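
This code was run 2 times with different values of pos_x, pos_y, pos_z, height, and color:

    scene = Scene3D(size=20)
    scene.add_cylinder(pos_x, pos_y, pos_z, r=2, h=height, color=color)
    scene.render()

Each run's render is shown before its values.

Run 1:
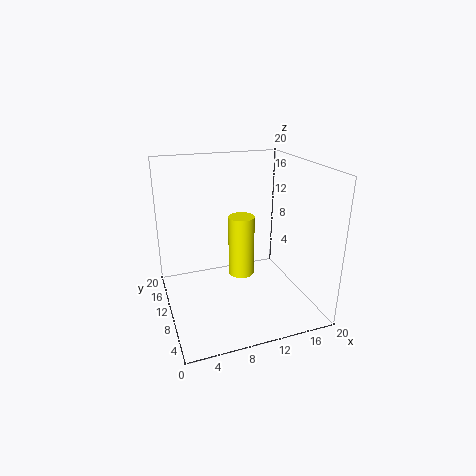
pos_x = 12; pos_y = 14; pos_z = 2; height = 9.5; color = 'yellow'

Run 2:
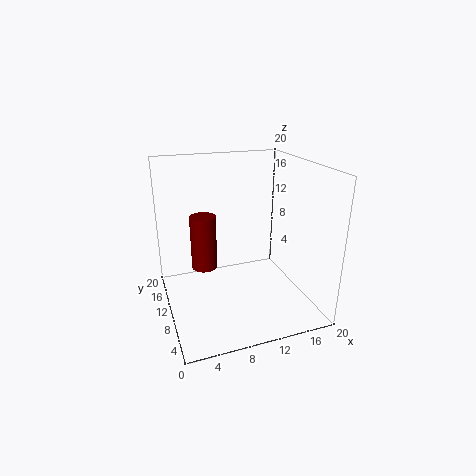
pos_x = 6.5; pos_y = 16; pos_z = 3; height = 8.5; color = 'maroon'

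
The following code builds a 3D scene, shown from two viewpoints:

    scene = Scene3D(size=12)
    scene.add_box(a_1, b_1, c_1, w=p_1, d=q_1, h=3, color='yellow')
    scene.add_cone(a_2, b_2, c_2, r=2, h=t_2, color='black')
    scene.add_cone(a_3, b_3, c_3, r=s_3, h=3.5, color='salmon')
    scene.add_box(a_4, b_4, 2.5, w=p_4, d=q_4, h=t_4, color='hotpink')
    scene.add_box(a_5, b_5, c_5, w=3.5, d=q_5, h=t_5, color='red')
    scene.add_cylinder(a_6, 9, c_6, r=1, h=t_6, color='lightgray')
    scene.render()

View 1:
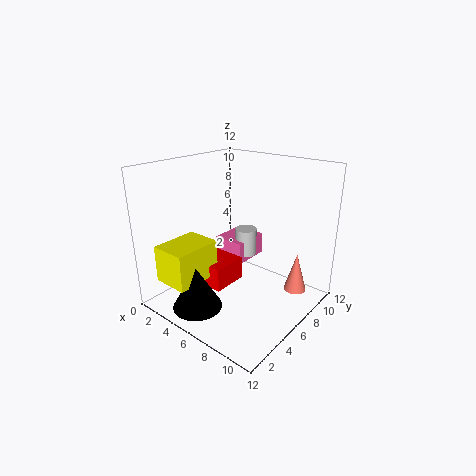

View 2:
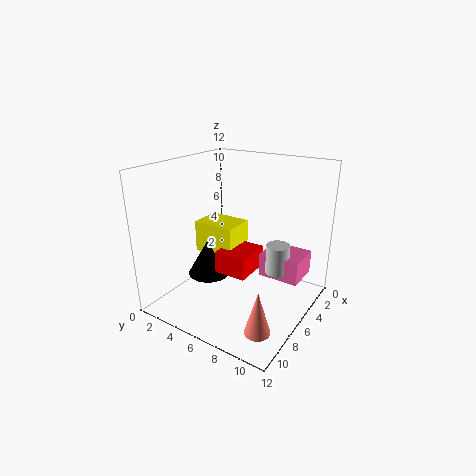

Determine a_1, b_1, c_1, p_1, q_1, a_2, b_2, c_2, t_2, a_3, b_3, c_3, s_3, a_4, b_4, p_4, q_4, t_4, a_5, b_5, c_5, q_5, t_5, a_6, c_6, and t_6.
a_1 = 2
b_1 = 0.5
c_1 = 3
p_1 = 3
q_1 = 4
a_2 = 5
b_2 = 2
c_2 = 1
t_2 = 3.5
a_3 = 9.5
b_3 = 10
c_3 = 0.5
s_3 = 1
a_4 = 2
b_4 = 7.5
p_4 = 3
q_4 = 3.5
t_4 = 2
a_5 = 2.5
b_5 = 3.5
c_5 = 2
q_5 = 3
t_5 = 2
a_6 = 4.5
c_6 = 3
t_6 = 2.5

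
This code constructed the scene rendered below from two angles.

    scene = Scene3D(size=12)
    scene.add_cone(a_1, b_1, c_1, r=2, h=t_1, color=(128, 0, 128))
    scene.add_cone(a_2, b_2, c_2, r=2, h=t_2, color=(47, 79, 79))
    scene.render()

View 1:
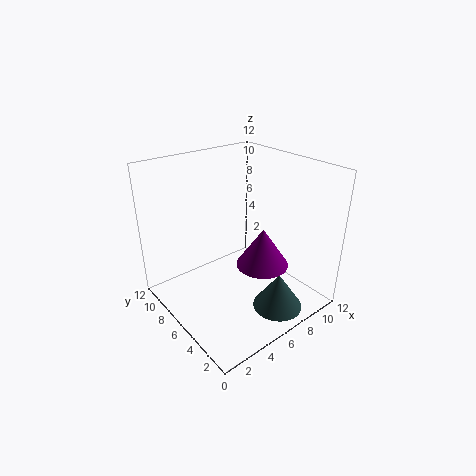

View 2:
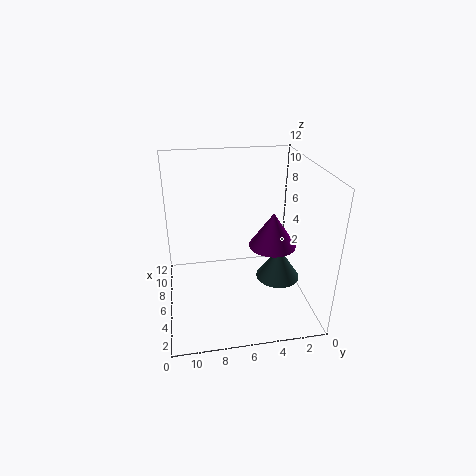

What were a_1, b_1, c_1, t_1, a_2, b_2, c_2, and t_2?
a_1 = 6; b_1 = 3; c_1 = 5; t_1 = 3; a_2 = 7; b_2 = 2; c_2 = 1; t_2 = 3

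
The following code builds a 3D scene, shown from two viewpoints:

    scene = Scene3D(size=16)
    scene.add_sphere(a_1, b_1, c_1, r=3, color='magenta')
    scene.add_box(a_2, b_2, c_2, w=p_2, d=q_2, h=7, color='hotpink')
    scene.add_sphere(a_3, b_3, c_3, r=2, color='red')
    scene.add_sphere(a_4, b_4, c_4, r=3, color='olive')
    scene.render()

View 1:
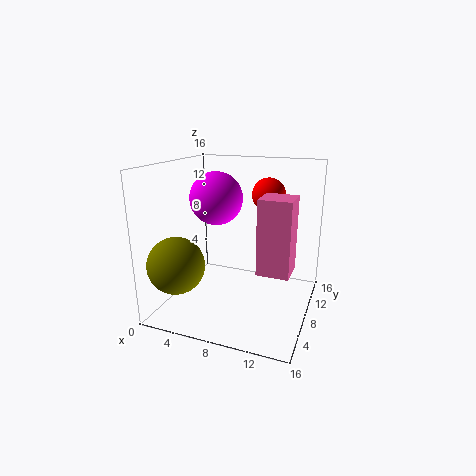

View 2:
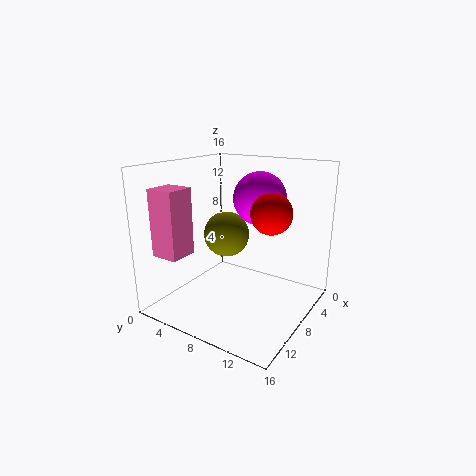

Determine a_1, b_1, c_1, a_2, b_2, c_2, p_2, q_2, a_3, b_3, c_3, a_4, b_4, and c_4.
a_1 = 5; b_1 = 9; c_1 = 12; a_2 = 12; b_2 = 2; c_2 = 7; p_2 = 3; q_2 = 3; a_3 = 10; b_3 = 13; c_3 = 12; a_4 = 3; b_4 = 3; c_4 = 6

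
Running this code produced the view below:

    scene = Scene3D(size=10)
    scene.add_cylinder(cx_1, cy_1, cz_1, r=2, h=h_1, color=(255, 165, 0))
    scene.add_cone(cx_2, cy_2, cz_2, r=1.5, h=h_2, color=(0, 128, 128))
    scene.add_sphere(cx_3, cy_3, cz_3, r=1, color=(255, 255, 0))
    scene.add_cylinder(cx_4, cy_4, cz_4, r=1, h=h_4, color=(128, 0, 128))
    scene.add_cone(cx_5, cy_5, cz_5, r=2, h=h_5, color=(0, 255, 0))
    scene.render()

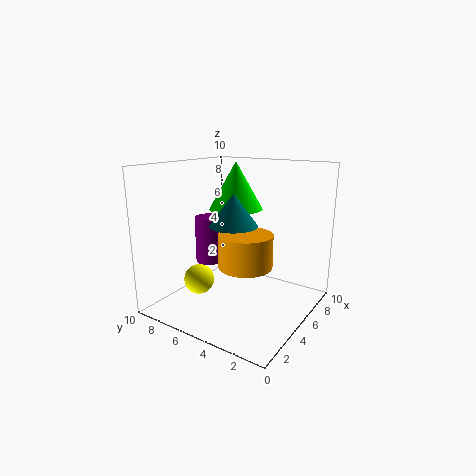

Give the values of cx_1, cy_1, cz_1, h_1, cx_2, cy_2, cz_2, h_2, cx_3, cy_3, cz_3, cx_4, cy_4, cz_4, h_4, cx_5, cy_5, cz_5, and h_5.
cx_1 = 6; cy_1 = 5; cz_1 = 2.5; h_1 = 2.5; cx_2 = 3; cy_2 = 4; cz_2 = 6.5; h_2 = 2; cx_3 = 2.5; cy_3 = 6.5; cz_3 = 2.5; cx_4 = 5.5; cy_4 = 8; cz_4 = 2.5; h_4 = 3.5; cx_5 = 7; cy_5 = 6.5; cz_5 = 6.5; h_5 = 3.5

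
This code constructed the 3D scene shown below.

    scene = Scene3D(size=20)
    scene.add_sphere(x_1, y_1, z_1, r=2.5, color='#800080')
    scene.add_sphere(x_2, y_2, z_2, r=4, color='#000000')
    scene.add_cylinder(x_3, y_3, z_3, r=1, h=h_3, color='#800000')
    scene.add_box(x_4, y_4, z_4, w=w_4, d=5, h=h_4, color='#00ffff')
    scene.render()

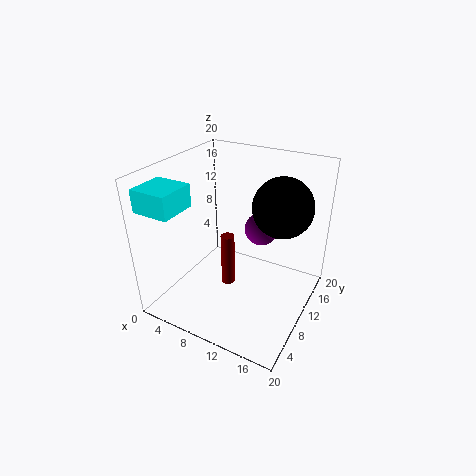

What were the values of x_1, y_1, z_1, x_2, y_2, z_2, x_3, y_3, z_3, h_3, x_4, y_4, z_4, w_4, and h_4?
x_1 = 11, y_1 = 15.5, z_1 = 9, x_2 = 15.5, y_2 = 12, z_2 = 15, x_3 = 8, y_3 = 10.5, z_3 = 1.5, h_3 = 8, x_4 = 0.5, y_4 = 1, z_4 = 15.5, w_4 = 5, h_4 = 3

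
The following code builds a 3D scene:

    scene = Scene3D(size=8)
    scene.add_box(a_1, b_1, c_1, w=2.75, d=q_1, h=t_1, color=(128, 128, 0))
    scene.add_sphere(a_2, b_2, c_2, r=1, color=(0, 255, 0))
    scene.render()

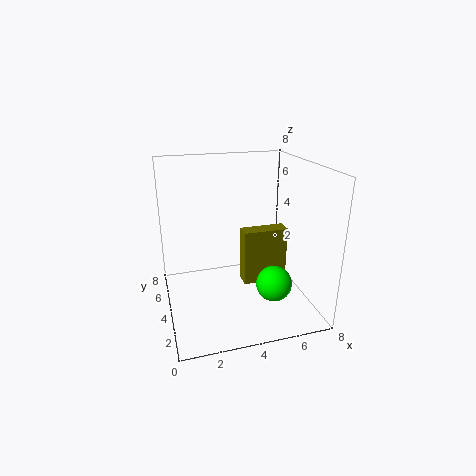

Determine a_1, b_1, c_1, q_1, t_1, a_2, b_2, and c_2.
a_1 = 4.75
b_1 = 5
c_1 = 0.25
q_1 = 1
t_1 = 3.5
a_2 = 5.75
b_2 = 2.75
c_2 = 1.5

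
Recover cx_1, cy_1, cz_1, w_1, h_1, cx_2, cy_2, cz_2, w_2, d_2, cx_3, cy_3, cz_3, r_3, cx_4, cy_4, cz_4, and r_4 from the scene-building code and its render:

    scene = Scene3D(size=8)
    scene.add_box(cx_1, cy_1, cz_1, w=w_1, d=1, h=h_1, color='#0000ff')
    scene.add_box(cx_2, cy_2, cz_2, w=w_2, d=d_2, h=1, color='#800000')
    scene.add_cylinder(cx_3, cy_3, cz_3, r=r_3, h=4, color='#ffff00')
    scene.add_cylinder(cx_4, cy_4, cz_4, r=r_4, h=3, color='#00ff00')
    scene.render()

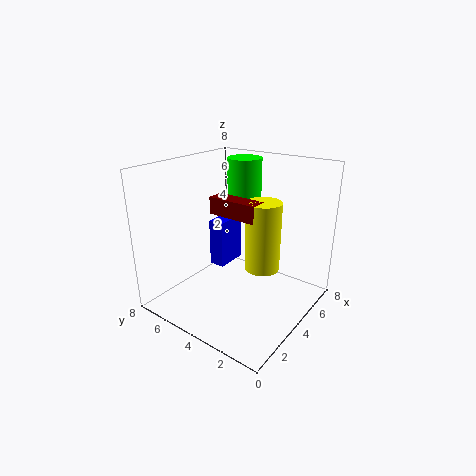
cx_1 = 5
cy_1 = 6
cz_1 = 1
w_1 = 2
h_1 = 3
cx_2 = 4
cy_2 = 3
cz_2 = 5
w_2 = 1
d_2 = 3
cx_3 = 5
cy_3 = 3
cz_3 = 2
r_3 = 1
cx_4 = 6
cy_4 = 5
cz_4 = 5
r_4 = 1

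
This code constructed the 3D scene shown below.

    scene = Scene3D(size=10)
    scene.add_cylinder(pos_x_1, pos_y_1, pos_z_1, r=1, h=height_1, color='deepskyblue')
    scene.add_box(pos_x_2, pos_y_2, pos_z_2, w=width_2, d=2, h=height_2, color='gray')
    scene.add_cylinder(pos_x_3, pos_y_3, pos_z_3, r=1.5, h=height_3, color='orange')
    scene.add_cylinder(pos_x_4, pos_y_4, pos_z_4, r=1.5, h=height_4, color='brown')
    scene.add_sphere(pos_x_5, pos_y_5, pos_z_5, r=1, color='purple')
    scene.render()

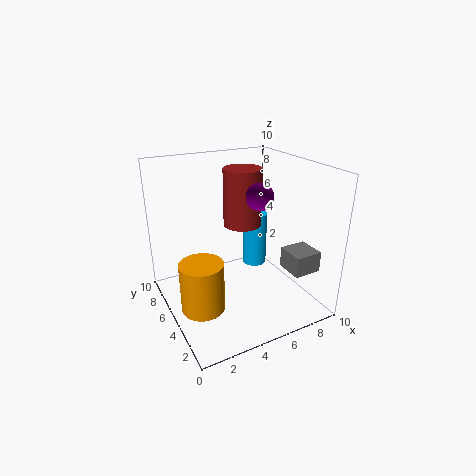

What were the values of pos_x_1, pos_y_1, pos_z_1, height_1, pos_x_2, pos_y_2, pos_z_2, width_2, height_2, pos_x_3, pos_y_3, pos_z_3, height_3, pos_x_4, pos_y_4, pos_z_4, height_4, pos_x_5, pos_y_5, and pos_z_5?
pos_x_1 = 8.5; pos_y_1 = 8.5; pos_z_1 = 0.5; height_1 = 4.5; pos_x_2 = 8; pos_y_2 = 2; pos_z_2 = 2.5; width_2 = 2; height_2 = 1.5; pos_x_3 = 2; pos_y_3 = 4.5; pos_z_3 = 0.5; height_3 = 3.5; pos_x_4 = 7; pos_y_4 = 8; pos_z_4 = 4.5; height_4 = 4.5; pos_x_5 = 7; pos_y_5 = 5.5; pos_z_5 = 7.5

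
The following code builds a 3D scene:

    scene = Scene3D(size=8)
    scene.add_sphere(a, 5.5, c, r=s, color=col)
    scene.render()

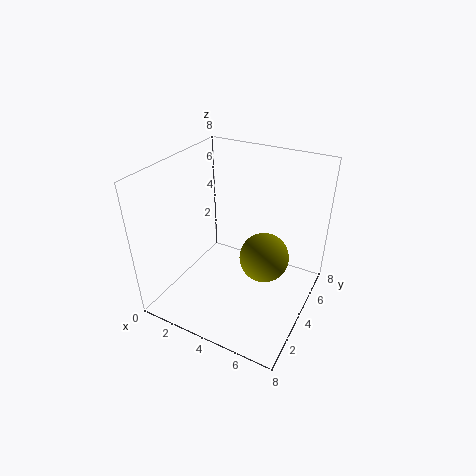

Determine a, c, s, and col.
a = 5; c = 2; s = 1.5; col = 'olive'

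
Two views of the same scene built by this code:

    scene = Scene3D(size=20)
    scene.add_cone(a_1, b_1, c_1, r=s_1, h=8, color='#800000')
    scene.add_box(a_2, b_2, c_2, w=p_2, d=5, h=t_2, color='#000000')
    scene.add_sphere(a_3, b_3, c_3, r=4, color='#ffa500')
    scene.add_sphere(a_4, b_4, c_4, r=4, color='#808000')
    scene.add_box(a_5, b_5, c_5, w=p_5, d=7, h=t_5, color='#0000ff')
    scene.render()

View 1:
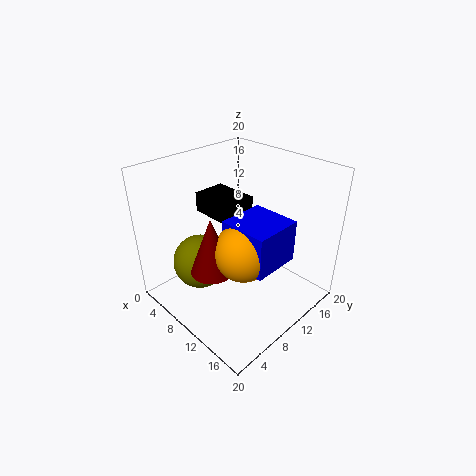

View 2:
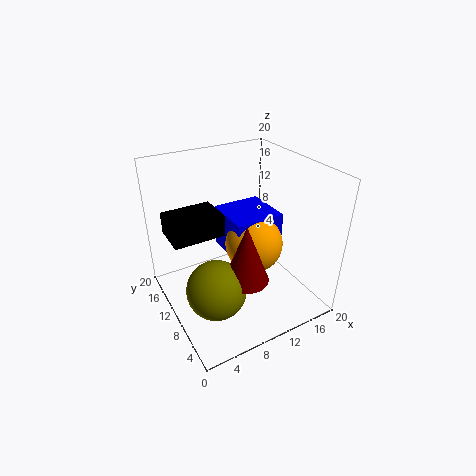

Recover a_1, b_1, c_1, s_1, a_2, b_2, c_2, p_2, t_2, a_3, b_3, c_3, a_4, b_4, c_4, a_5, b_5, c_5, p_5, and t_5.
a_1 = 9, b_1 = 6, c_1 = 6, s_1 = 3, a_2 = 1, b_2 = 10, c_2 = 11, p_2 = 7, t_2 = 3, a_3 = 12, b_3 = 9, c_3 = 9, a_4 = 5, b_4 = 7, c_4 = 5, a_5 = 9, b_5 = 8, c_5 = 7, p_5 = 7, t_5 = 6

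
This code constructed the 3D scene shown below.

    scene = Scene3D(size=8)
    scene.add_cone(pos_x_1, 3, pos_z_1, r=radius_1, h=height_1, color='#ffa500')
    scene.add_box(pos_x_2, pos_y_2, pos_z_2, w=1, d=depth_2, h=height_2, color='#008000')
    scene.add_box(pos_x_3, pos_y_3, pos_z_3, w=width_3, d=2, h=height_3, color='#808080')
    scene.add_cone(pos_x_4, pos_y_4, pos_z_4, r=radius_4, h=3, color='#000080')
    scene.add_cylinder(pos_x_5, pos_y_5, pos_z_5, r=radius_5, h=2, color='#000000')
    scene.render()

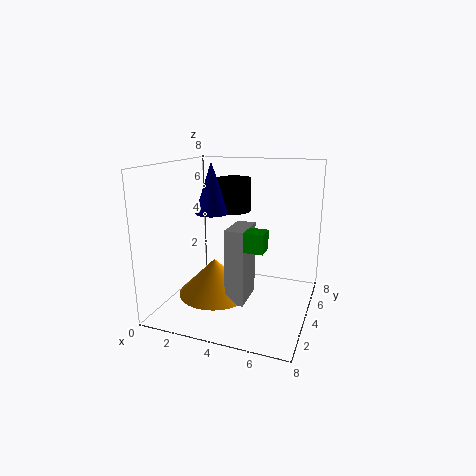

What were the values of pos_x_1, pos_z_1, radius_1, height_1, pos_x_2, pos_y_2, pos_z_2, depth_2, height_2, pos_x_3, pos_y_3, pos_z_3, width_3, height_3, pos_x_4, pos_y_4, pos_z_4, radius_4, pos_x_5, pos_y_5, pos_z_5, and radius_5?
pos_x_1 = 3
pos_z_1 = 1
radius_1 = 2
height_1 = 2
pos_x_2 = 5
pos_y_2 = 2
pos_z_2 = 4
depth_2 = 1
height_2 = 1
pos_x_3 = 4
pos_y_3 = 2
pos_z_3 = 1
width_3 = 1
height_3 = 4
pos_x_4 = 2
pos_y_4 = 5
pos_z_4 = 5
radius_4 = 1
pos_x_5 = 3
pos_y_5 = 6
pos_z_5 = 5
radius_5 = 1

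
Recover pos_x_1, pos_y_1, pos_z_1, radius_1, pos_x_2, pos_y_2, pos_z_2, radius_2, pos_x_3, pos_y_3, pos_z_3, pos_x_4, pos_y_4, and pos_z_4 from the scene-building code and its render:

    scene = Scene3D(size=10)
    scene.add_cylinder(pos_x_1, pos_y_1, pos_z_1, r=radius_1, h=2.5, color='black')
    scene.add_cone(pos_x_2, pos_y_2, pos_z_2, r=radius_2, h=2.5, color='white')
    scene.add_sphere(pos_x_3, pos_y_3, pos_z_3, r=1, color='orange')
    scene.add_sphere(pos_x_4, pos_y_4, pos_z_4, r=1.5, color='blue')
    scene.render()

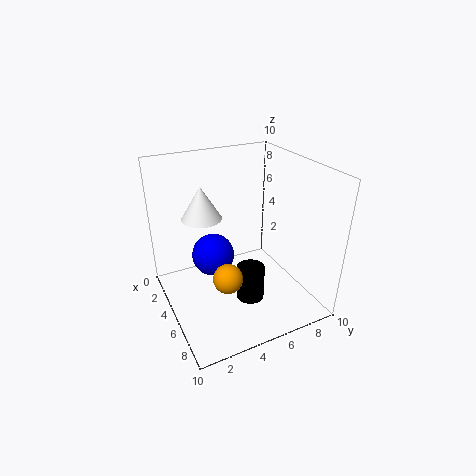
pos_x_1 = 6, pos_y_1 = 5.5, pos_z_1 = 0.5, radius_1 = 1, pos_x_2 = 2, pos_y_2 = 3.5, pos_z_2 = 5.5, radius_2 = 1.5, pos_x_3 = 6.5, pos_y_3 = 3.5, pos_z_3 = 3, pos_x_4 = 4, pos_y_4 = 3.5, pos_z_4 = 3.5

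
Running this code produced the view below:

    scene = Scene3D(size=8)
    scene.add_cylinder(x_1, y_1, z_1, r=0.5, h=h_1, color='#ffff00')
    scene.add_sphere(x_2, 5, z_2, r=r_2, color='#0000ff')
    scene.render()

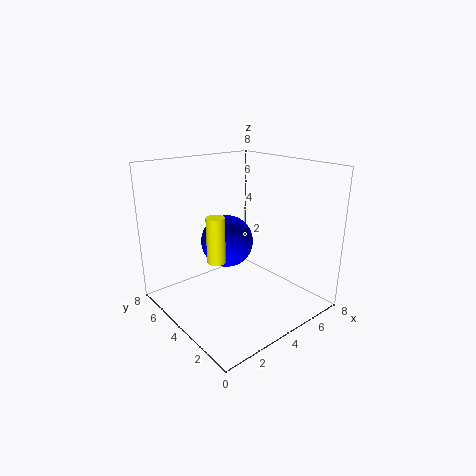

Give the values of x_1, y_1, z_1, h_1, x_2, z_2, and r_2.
x_1 = 2.5, y_1 = 4, z_1 = 3, h_1 = 2.5, x_2 = 4, z_2 = 3.5, r_2 = 1.5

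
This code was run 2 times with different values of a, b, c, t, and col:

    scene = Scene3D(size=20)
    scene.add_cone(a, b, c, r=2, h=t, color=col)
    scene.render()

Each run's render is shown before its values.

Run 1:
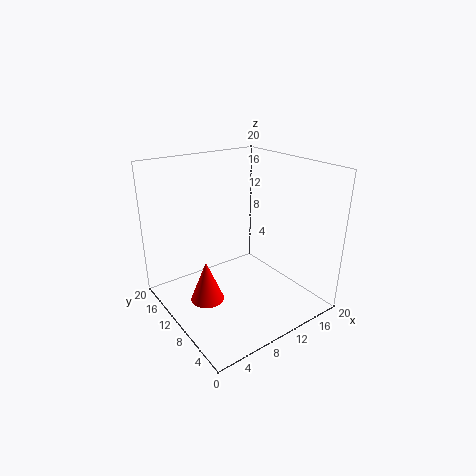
a = 2.5, b = 6, c = 5.5, t = 5, col = 'red'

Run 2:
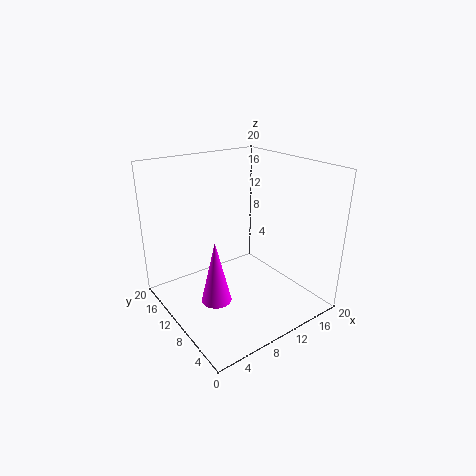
a = 5, b = 8, c = 3, t = 8.5, col = 'magenta'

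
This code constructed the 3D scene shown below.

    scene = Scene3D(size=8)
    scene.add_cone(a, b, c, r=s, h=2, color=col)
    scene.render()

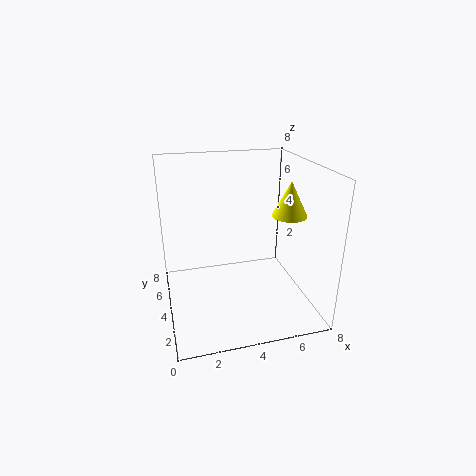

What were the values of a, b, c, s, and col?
a = 7, b = 4, c = 5, s = 1, col = 'yellow'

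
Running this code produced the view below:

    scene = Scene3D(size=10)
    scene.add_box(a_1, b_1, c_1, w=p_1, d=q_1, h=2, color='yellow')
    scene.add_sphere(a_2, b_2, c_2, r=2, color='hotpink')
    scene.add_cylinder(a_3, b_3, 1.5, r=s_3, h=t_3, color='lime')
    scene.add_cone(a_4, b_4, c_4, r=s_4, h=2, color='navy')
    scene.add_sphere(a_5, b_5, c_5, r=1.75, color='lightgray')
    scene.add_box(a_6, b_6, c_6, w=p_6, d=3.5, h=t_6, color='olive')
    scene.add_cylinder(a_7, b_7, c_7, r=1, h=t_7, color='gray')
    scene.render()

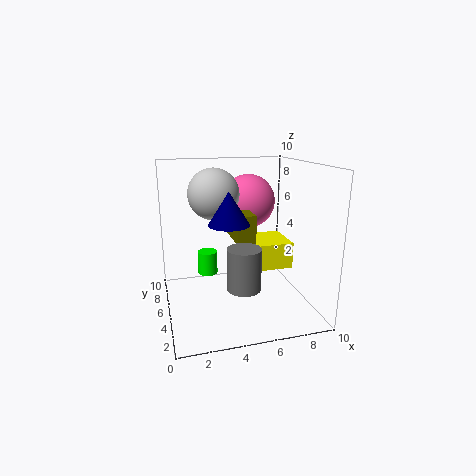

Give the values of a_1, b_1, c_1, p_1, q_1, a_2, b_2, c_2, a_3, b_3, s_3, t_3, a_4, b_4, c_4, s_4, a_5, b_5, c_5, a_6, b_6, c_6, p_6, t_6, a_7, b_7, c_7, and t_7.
a_1 = 6; b_1 = 5.5; c_1 = 2; p_1 = 3.5; q_1 = 3.25; a_2 = 6.5; b_2 = 7.5; c_2 = 7; a_3 = 3.25; b_3 = 7.5; s_3 = 0.75; t_3 = 1.75; a_4 = 3.75; b_4 = 2.5; c_4 = 6.75; s_4 = 1.25; a_5 = 3.5; b_5 = 5.75; c_5 = 8; a_6 = 4.75; b_6 = 4; c_6 = 4.75; p_6 = 1.25; t_6 = 2; a_7 = 4.25; b_7 = 1; c_7 = 3.25; t_7 = 2.5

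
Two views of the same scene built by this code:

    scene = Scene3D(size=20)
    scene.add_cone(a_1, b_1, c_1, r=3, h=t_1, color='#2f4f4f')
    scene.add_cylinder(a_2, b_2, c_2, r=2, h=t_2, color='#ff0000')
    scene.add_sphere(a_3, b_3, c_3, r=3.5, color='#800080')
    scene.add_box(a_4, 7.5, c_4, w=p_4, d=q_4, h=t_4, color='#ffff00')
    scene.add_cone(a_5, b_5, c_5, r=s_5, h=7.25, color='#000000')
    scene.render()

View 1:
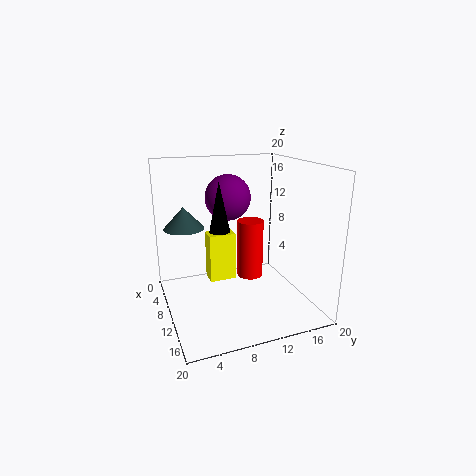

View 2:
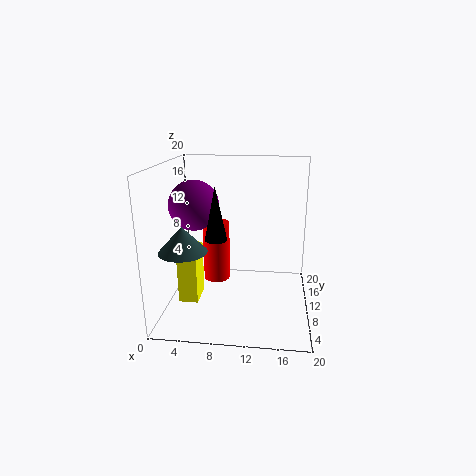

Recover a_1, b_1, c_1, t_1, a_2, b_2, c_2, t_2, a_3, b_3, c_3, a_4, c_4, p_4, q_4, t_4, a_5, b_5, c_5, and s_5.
a_1 = 4, b_1 = 3.75, c_1 = 10.25, t_1 = 3.25, a_2 = 6.25, b_2 = 13.5, c_2 = 2, t_2 = 9, a_3 = 3.75, b_3 = 10.75, c_3 = 14.25, a_4 = 1.75, c_4 = 0.75, p_4 = 2.75, q_4 = 4.25, t_4 = 7.75, a_5 = 7.25, b_5 = 8.25, c_5 = 10.25, s_5 = 1.5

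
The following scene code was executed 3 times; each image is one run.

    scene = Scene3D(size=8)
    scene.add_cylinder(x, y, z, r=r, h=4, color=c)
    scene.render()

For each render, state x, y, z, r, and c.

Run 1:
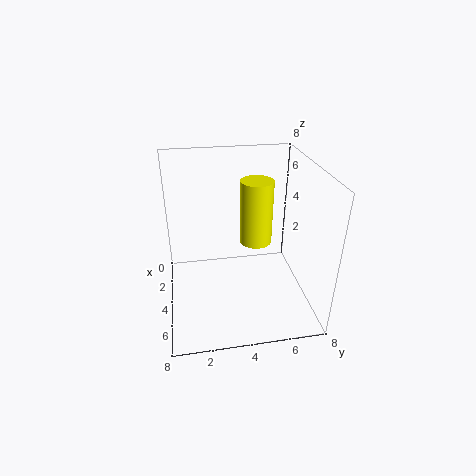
x = 2, y = 5.5, z = 2.5, r = 1, c = 'yellow'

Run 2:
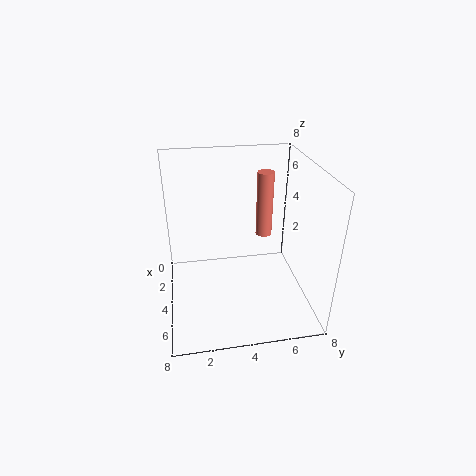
x = 2, y = 6, z = 3, r = 0.5, c = 'salmon'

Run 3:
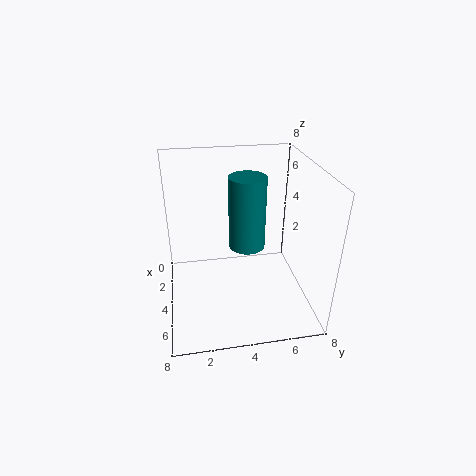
x = 4, y = 4.5, z = 3.5, r = 1, c = 'teal'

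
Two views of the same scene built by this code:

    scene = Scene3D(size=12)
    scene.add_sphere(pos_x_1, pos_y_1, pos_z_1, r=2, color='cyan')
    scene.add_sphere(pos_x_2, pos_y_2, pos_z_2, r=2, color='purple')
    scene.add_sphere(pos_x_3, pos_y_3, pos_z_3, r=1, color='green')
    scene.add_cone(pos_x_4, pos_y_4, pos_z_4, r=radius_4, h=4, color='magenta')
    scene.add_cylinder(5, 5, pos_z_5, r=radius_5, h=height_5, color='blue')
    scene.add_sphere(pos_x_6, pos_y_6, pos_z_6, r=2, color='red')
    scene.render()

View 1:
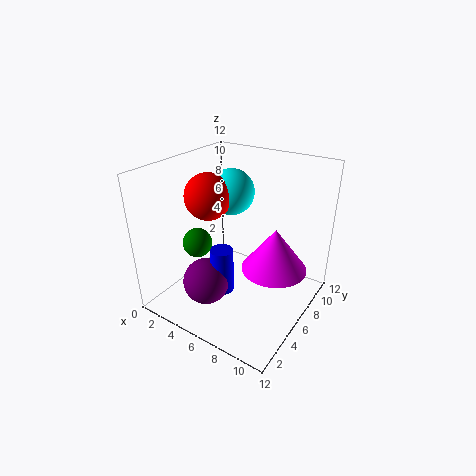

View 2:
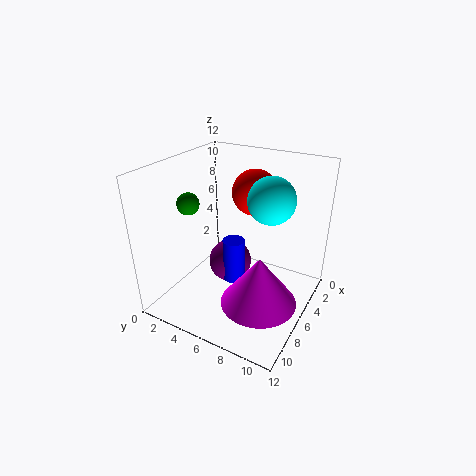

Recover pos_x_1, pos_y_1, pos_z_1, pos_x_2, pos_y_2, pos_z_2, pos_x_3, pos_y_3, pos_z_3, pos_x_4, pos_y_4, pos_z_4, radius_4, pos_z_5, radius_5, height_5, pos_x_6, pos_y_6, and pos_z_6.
pos_x_1 = 4; pos_y_1 = 8; pos_z_1 = 9; pos_x_2 = 4; pos_y_2 = 4; pos_z_2 = 2; pos_x_3 = 6; pos_y_3 = 1; pos_z_3 = 8; pos_x_4 = 8; pos_y_4 = 9; pos_z_4 = 2; radius_4 = 3; pos_z_5 = 1; radius_5 = 1; height_5 = 4; pos_x_6 = 3; pos_y_6 = 6; pos_z_6 = 9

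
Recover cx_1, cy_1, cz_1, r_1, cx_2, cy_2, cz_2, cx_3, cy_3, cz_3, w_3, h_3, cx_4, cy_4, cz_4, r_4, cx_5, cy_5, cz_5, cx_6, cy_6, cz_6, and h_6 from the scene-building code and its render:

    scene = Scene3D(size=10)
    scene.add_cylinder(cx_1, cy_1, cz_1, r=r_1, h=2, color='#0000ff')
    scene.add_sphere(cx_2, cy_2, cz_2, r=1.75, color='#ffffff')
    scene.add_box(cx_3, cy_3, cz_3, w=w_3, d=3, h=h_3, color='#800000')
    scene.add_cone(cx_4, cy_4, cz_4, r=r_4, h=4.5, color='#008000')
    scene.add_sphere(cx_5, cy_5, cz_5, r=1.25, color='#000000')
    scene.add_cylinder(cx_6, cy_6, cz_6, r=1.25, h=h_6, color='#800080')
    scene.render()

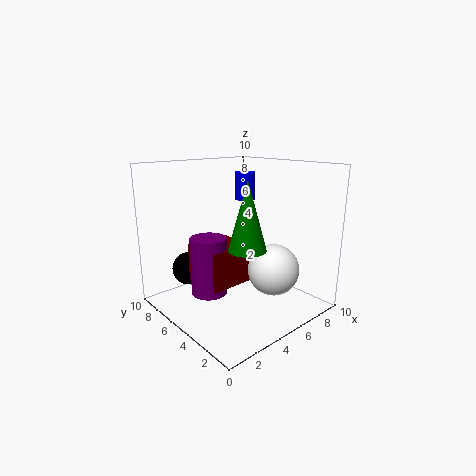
cx_1 = 7, cy_1 = 6.5, cz_1 = 7.25, r_1 = 0.75, cx_2 = 6.25, cy_2 = 2.75, cz_2 = 3, cx_3 = 2.5, cy_3 = 4.5, cz_3 = 1.75, w_3 = 3.25, h_3 = 2.75, cx_4 = 4.25, cy_4 = 3.25, cz_4 = 4.75, r_4 = 1.25, cx_5 = 3.25, cy_5 = 8.75, cz_5 = 2, cx_6 = 3, cy_6 = 5.75, cz_6 = 1.25, h_6 = 4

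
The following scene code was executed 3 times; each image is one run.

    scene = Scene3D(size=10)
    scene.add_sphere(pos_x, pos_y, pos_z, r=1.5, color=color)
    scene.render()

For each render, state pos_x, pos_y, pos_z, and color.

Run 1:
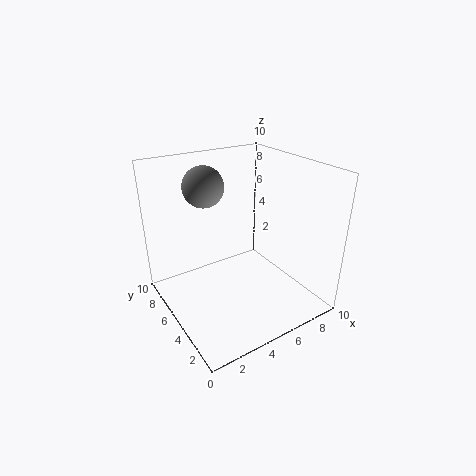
pos_x = 4, pos_y = 8, pos_z = 8, color = 'gray'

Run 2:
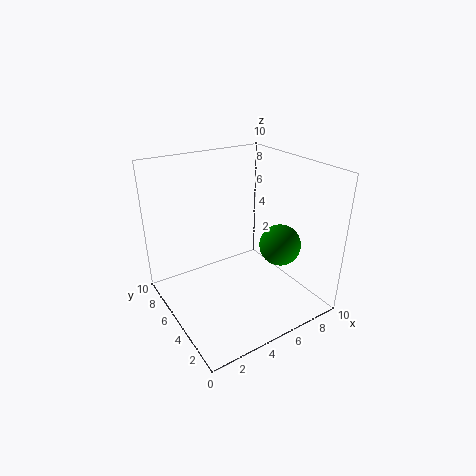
pos_x = 8, pos_y = 4, pos_z = 4, color = 'green'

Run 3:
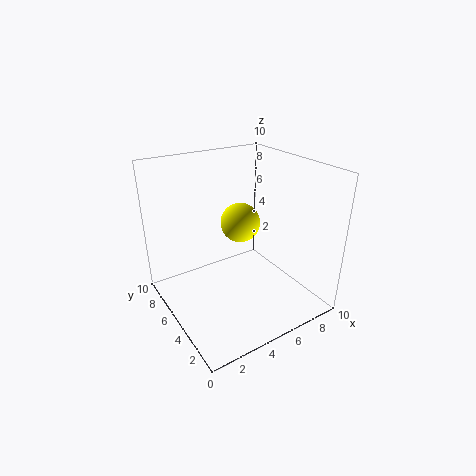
pos_x = 6.5, pos_y = 7, pos_z = 5, color = 'yellow'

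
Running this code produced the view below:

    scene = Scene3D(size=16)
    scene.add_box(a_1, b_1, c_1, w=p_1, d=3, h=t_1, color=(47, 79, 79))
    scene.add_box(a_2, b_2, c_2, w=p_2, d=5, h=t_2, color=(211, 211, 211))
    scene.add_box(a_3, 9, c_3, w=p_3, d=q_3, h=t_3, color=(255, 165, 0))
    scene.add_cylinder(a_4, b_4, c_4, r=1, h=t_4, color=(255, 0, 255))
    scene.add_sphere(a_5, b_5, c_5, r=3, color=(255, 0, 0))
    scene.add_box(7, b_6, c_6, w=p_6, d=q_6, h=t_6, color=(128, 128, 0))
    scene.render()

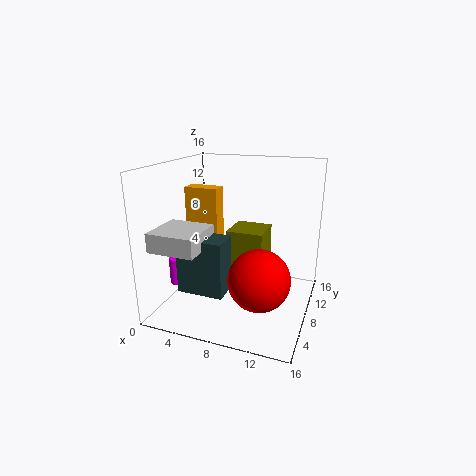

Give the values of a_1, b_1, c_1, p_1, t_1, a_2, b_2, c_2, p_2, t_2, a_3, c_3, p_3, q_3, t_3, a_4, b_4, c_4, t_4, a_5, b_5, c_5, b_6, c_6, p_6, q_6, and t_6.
a_1 = 3, b_1 = 3, c_1 = 3, p_1 = 5, t_1 = 6, a_2 = 1, b_2 = 1, c_2 = 8, p_2 = 5, t_2 = 2, a_3 = 1, c_3 = 6, p_3 = 4, q_3 = 2, t_3 = 7, a_4 = 2, b_4 = 5, c_4 = 3, t_4 = 3, a_5 = 12, b_5 = 3, c_5 = 6, b_6 = 7, c_6 = 5, p_6 = 4, q_6 = 4, t_6 = 4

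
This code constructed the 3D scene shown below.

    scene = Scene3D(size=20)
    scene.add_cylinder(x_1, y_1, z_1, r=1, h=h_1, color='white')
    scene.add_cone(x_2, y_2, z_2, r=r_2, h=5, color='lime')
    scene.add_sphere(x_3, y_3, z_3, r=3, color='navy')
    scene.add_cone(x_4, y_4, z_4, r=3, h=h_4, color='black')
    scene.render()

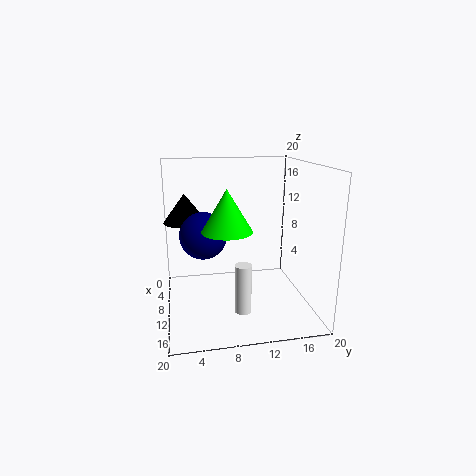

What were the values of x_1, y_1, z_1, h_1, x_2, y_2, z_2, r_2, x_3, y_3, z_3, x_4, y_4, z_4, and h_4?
x_1 = 18
y_1 = 9
z_1 = 3.5
h_1 = 6
x_2 = 16
y_2 = 7.5
z_2 = 13
r_2 = 3
x_3 = 12.5
y_3 = 5
z_3 = 11.5
x_4 = 7.5
y_4 = 3
z_4 = 12
h_4 = 4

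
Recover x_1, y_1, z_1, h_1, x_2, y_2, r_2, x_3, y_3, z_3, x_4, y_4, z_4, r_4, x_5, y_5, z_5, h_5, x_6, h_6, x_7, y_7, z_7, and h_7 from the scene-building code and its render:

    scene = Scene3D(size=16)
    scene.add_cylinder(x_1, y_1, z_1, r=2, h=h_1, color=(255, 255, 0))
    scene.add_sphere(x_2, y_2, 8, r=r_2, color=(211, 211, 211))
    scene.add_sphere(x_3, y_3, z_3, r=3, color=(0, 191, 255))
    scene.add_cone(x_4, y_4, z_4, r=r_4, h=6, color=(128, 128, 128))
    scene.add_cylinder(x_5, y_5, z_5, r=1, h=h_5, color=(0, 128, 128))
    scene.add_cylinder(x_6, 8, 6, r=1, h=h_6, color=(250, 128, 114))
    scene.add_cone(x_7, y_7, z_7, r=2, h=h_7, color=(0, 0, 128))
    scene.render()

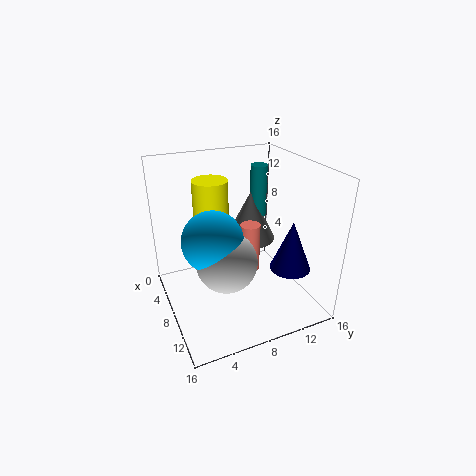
x_1 = 5
y_1 = 6
z_1 = 9
h_1 = 5
x_2 = 12
y_2 = 5
r_2 = 3
x_3 = 11
y_3 = 4
z_3 = 10
x_4 = 5
y_4 = 11
z_4 = 6
r_4 = 3
x_5 = 5
y_5 = 12
z_5 = 9
h_5 = 6
x_6 = 11
h_6 = 5
x_7 = 14
y_7 = 11
z_7 = 7
h_7 = 5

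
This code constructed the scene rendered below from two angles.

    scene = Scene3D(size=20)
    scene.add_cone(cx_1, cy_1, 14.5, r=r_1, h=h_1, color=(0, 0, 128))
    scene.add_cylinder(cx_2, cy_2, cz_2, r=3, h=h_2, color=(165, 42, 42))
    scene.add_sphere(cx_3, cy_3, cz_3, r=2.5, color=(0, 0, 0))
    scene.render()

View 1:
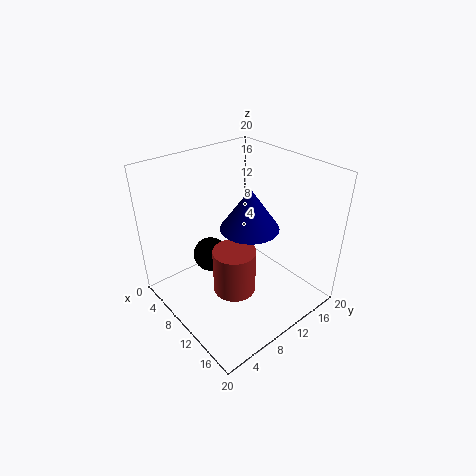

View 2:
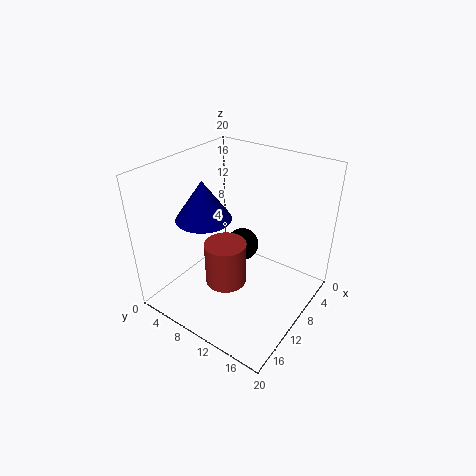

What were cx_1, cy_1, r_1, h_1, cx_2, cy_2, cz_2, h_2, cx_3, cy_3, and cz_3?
cx_1 = 14.5; cy_1 = 8; r_1 = 3.5; h_1 = 5; cx_2 = 11; cy_2 = 8.5; cz_2 = 2.5; h_2 = 6.5; cx_3 = 6; cy_3 = 8; cz_3 = 6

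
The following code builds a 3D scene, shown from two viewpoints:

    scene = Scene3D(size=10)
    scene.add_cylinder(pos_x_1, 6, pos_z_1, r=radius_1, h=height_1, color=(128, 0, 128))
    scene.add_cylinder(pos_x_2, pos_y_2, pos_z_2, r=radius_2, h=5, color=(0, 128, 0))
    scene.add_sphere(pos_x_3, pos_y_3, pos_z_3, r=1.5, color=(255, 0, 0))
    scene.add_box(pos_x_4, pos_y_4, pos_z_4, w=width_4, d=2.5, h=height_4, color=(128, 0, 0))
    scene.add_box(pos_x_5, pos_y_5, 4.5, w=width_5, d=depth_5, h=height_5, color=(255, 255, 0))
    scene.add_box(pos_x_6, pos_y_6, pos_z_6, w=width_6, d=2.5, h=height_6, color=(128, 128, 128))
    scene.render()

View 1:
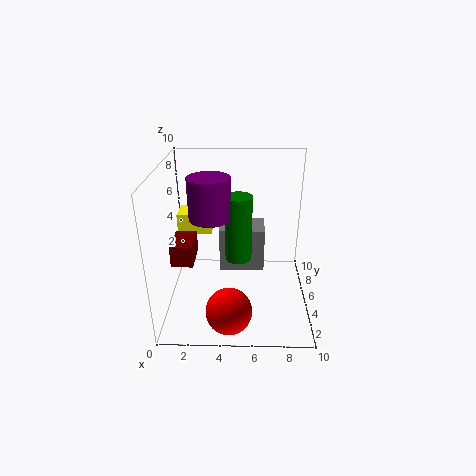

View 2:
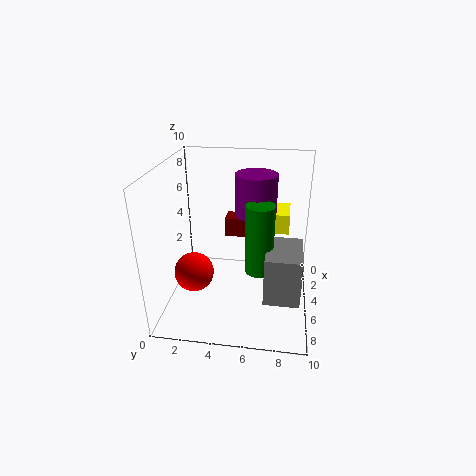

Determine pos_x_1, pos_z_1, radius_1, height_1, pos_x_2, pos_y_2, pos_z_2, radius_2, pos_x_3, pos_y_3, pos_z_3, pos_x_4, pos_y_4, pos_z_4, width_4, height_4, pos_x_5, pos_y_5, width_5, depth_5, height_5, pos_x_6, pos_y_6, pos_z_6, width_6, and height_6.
pos_x_1 = 3
pos_z_1 = 6
radius_1 = 1.5
height_1 = 3
pos_x_2 = 5
pos_y_2 = 6.5
pos_z_2 = 2.5
radius_2 = 1
pos_x_3 = 4.5
pos_y_3 = 1.5
pos_z_3 = 1.5
pos_x_4 = 0.5
pos_y_4 = 3.5
pos_z_4 = 3.5
width_4 = 1.5
height_4 = 1.5
pos_x_5 = 0.5
pos_y_5 = 6.5
width_5 = 2.5
depth_5 = 2
height_5 = 1.5
pos_x_6 = 3.5
pos_y_6 = 7
pos_z_6 = 1
width_6 = 3.5
height_6 = 3.5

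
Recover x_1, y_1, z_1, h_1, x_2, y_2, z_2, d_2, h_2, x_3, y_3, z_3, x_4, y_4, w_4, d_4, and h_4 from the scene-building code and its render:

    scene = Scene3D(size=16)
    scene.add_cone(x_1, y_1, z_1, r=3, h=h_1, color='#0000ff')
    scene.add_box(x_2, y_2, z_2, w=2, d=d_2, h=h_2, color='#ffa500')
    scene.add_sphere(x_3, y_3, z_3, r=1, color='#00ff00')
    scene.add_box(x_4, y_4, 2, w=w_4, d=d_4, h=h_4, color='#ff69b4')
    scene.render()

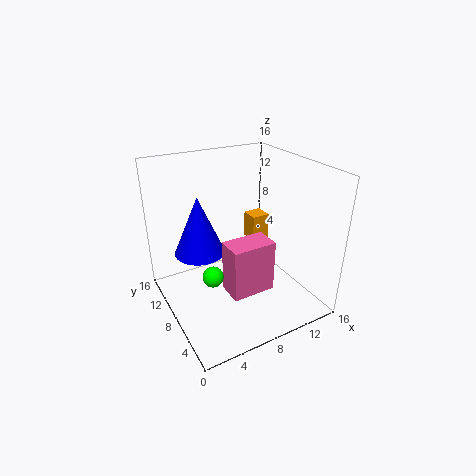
x_1 = 5; y_1 = 12; z_1 = 5; h_1 = 7; x_2 = 10; y_2 = 8; z_2 = 7; d_2 = 2; h_2 = 3; x_3 = 3; y_3 = 4; z_3 = 7; x_4 = 6; y_4 = 5; w_4 = 5; d_4 = 3; h_4 = 6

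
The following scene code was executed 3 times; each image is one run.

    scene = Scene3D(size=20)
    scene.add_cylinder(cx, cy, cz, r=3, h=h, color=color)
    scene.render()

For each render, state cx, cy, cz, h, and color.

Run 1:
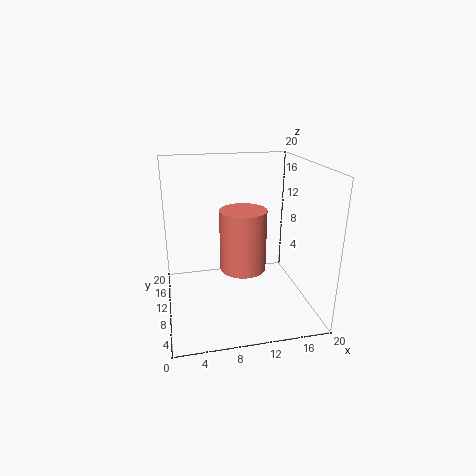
cx = 10
cy = 7
cz = 7
h = 8
color = 'salmon'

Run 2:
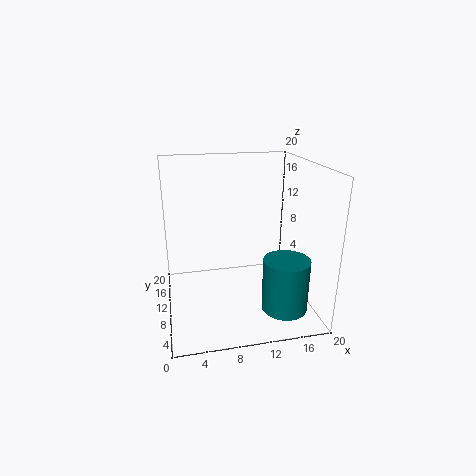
cx = 15
cy = 4
cz = 2
h = 7
color = 'teal'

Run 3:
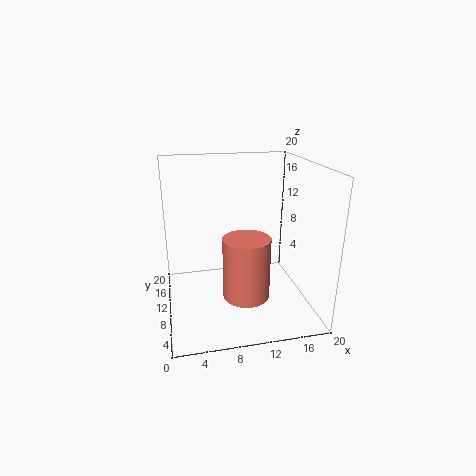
cx = 10
cy = 5
cz = 4
h = 8
color = 'salmon'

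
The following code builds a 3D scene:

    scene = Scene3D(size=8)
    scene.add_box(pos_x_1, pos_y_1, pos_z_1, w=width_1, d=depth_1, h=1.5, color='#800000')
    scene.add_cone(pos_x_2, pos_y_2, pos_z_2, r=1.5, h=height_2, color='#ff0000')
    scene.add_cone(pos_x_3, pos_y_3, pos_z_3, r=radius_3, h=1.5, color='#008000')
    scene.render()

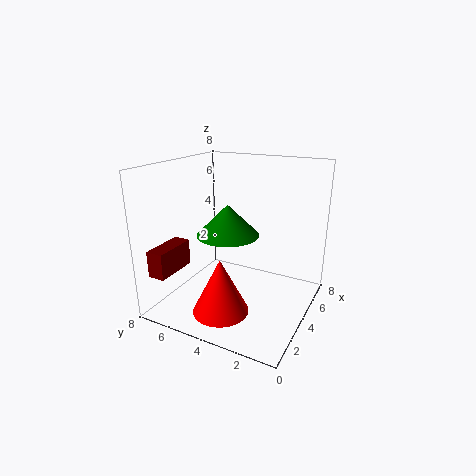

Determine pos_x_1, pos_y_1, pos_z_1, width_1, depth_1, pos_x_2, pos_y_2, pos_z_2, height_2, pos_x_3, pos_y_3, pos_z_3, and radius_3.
pos_x_1 = 1, pos_y_1 = 7, pos_z_1 = 2, width_1 = 2.5, depth_1 = 1, pos_x_2 = 2, pos_y_2 = 4, pos_z_2 = 0.5, height_2 = 3, pos_x_3 = 2, pos_y_3 = 3.5, pos_z_3 = 5, radius_3 = 1.5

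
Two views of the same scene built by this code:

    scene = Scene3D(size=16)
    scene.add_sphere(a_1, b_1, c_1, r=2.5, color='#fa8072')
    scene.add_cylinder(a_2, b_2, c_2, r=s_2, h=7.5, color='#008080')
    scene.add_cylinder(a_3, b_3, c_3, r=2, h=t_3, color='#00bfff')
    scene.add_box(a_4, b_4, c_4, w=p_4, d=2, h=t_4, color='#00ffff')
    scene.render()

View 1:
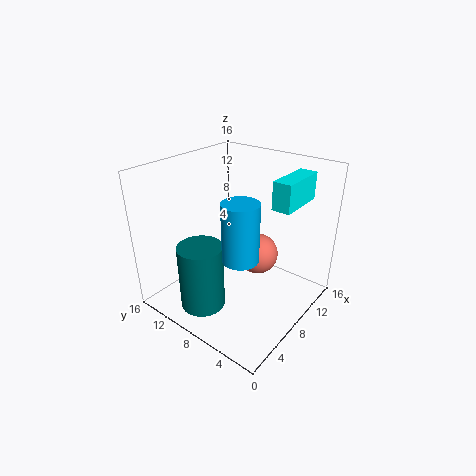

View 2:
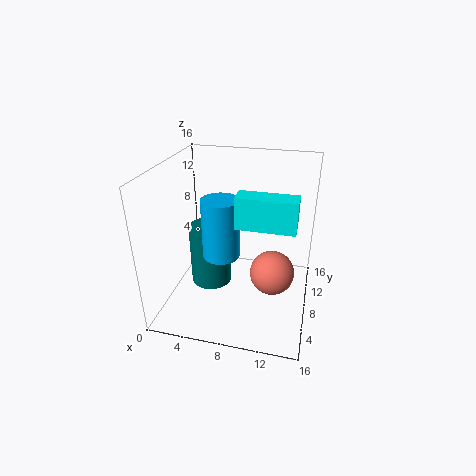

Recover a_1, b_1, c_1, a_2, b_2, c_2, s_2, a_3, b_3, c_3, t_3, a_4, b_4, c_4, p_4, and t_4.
a_1 = 12, b_1 = 8, c_1 = 4, a_2 = 4, b_2 = 10, c_2 = 0.5, s_2 = 2.5, a_3 = 6.5, b_3 = 6.5, c_3 = 6.5, t_3 = 6.5, a_4 = 9, b_4 = 2.5, c_4 = 12, p_4 = 5.5, t_4 = 3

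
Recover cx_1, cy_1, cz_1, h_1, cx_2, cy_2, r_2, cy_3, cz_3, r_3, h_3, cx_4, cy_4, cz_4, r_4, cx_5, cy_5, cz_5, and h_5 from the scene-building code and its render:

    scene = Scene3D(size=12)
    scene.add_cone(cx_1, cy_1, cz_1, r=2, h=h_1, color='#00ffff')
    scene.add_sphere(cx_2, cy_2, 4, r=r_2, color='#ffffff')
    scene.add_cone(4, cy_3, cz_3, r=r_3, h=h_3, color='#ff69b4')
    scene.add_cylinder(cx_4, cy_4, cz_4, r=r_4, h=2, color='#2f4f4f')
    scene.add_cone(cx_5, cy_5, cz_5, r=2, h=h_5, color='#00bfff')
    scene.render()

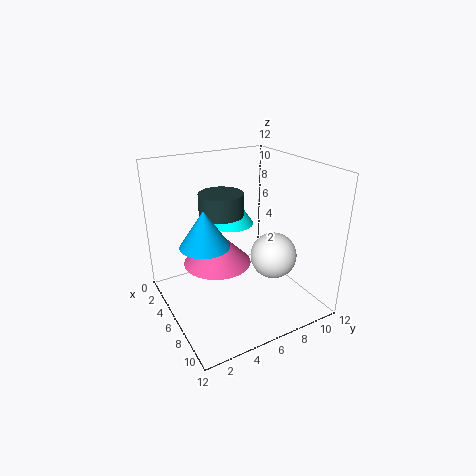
cx_1 = 3; cy_1 = 7; cz_1 = 6; h_1 = 3; cx_2 = 7; cy_2 = 9; r_2 = 2; cy_3 = 5; cz_3 = 3; r_3 = 3; h_3 = 3; cx_4 = 3; cy_4 = 6; cz_4 = 7; r_4 = 2; cx_5 = 6; cy_5 = 3; cz_5 = 6; h_5 = 3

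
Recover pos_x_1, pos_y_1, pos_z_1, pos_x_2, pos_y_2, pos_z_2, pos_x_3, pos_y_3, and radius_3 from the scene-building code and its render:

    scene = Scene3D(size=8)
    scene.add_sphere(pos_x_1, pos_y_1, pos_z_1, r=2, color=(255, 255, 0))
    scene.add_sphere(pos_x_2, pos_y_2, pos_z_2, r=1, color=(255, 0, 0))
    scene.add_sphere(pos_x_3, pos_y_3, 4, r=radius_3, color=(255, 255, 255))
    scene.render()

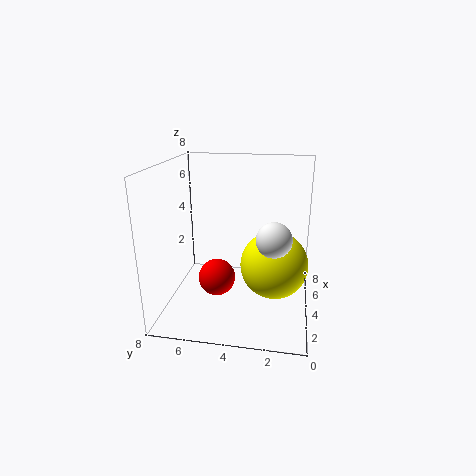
pos_x_1 = 5
pos_y_1 = 2
pos_z_1 = 2
pos_x_2 = 3
pos_y_2 = 5
pos_z_2 = 2
pos_x_3 = 4
pos_y_3 = 2
radius_3 = 1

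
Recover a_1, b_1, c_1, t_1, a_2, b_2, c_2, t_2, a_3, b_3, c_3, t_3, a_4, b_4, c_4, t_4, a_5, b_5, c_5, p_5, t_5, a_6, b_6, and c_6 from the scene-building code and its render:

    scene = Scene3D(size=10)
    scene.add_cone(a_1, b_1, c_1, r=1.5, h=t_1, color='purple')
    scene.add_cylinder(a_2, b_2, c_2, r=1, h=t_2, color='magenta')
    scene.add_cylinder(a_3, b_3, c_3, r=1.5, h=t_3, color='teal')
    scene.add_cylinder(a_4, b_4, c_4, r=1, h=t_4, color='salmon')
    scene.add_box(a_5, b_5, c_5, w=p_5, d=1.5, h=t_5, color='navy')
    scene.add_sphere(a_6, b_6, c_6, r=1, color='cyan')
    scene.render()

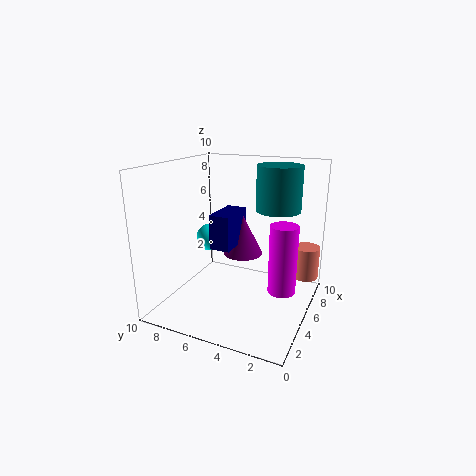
a_1 = 7, b_1 = 5.5, c_1 = 3, t_1 = 3, a_2 = 6, b_2 = 2, c_2 = 1, t_2 = 5, a_3 = 6, b_3 = 2.5, c_3 = 7, t_3 = 3, a_4 = 9, b_4 = 1, c_4 = 1, t_4 = 2.5, a_5 = 4.5, b_5 = 5.5, c_5 = 4, p_5 = 3, t_5 = 2.5, a_6 = 5.5, b_6 = 7.5, c_6 = 4.5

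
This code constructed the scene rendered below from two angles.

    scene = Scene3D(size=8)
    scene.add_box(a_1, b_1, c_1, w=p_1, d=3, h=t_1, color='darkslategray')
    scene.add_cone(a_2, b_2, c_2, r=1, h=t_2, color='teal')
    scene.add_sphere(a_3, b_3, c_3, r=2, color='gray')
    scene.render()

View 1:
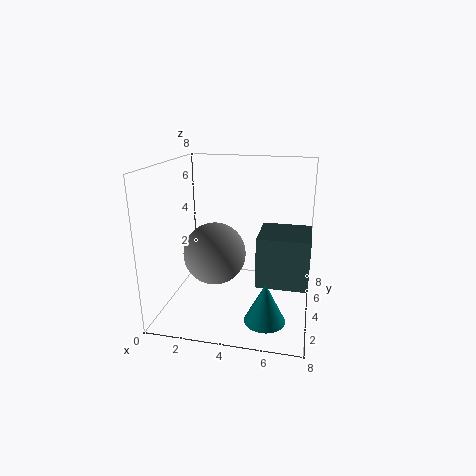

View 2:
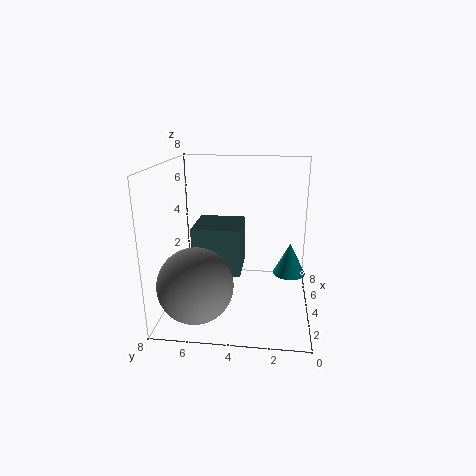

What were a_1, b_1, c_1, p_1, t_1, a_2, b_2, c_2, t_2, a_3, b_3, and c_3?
a_1 = 5, b_1 = 4, c_1 = 1, p_1 = 3, t_1 = 3, a_2 = 6, b_2 = 1, c_2 = 1, t_2 = 2, a_3 = 2, b_3 = 6, c_3 = 2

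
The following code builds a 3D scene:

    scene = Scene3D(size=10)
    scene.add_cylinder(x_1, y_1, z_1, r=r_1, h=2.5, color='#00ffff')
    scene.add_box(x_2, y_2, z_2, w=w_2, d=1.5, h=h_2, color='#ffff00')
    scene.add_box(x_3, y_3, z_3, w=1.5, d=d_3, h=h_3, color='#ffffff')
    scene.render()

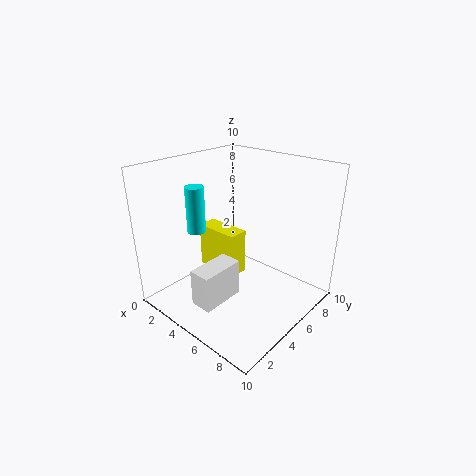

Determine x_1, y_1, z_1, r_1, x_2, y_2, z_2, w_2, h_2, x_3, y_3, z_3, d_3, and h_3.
x_1 = 6, y_1 = 0.5, z_1 = 7.5, r_1 = 0.5, x_2 = 0.5, y_2 = 5.5, z_2 = 1, w_2 = 3.5, h_2 = 3.5, x_3 = 4.5, y_3 = 1, z_3 = 1.5, d_3 = 3, h_3 = 2.5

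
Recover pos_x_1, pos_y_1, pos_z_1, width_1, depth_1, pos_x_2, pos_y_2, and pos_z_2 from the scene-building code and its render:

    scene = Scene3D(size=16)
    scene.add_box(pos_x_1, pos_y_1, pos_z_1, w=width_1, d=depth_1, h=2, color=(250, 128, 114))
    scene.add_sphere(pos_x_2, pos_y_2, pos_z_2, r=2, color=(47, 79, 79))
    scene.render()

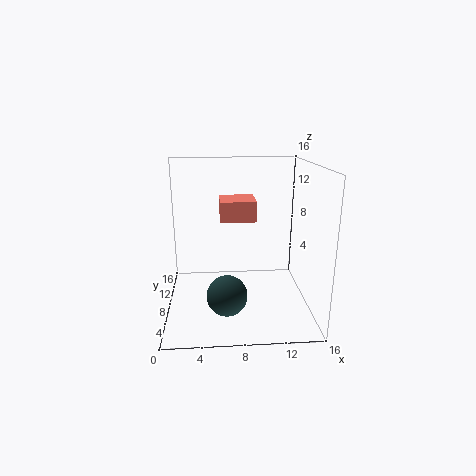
pos_x_1 = 6, pos_y_1 = 4, pos_z_1 = 11, width_1 = 3.5, depth_1 = 3.5, pos_x_2 = 6.5, pos_y_2 = 2.5, pos_z_2 = 4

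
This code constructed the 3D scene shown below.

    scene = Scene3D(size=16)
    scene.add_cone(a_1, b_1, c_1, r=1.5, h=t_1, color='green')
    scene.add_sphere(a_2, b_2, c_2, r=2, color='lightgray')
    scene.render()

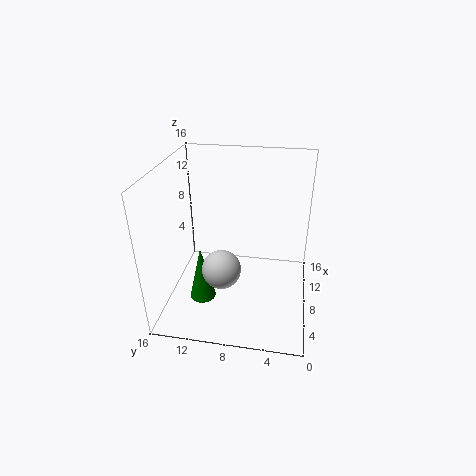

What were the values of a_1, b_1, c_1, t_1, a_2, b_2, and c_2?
a_1 = 6.5, b_1 = 12, c_1 = 0.5, t_1 = 6.5, a_2 = 4, b_2 = 9, c_2 = 6.5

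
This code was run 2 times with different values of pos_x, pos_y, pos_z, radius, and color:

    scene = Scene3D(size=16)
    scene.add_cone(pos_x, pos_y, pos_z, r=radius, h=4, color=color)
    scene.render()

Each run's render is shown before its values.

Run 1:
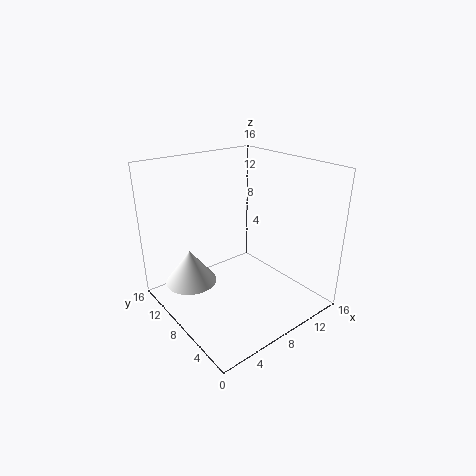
pos_x = 4, pos_y = 12, pos_z = 2, radius = 3, color = 'white'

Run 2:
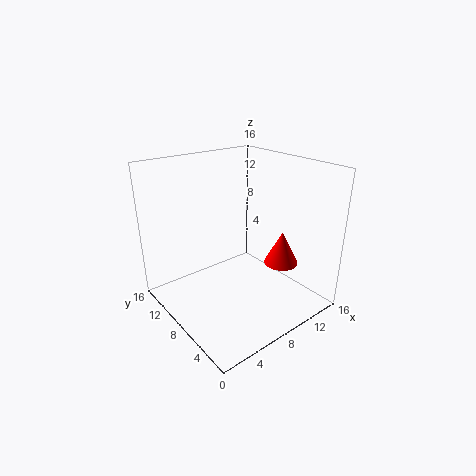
pos_x = 13, pos_y = 6, pos_z = 4, radius = 2, color = 'red'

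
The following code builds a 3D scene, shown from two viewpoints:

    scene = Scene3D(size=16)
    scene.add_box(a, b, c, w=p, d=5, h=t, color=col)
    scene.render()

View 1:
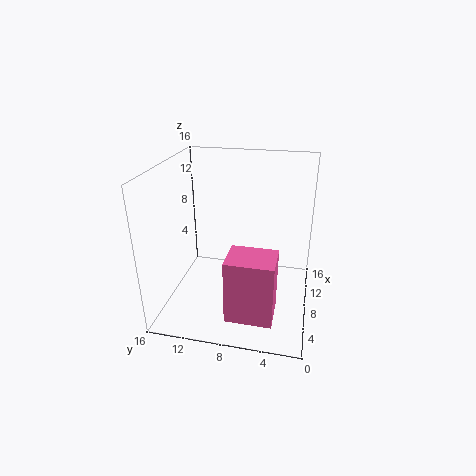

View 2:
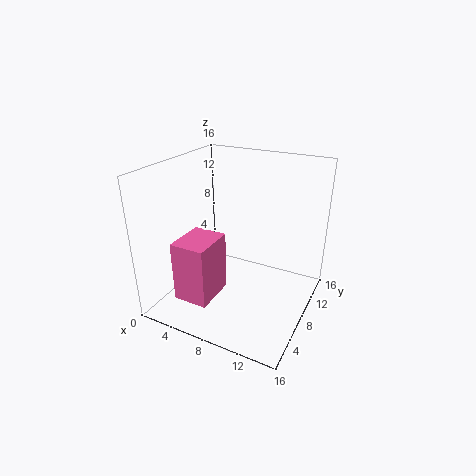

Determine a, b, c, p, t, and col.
a = 2.25; b = 3.25; c = 1; p = 4; t = 7; col = 'hotpink'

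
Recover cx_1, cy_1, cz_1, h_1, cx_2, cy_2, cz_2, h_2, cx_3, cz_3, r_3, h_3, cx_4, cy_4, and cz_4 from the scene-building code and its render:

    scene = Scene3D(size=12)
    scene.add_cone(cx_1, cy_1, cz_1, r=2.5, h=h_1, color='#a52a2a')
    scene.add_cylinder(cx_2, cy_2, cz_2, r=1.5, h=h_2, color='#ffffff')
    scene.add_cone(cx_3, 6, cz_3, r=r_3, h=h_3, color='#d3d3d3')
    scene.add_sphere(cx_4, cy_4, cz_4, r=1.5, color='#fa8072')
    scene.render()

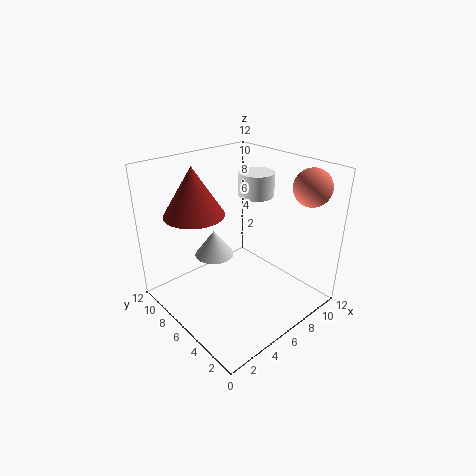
cx_1 = 3.5
cy_1 = 8.5
cz_1 = 8
h_1 = 4
cx_2 = 8.5
cy_2 = 6.5
cz_2 = 9
h_2 = 2
cx_3 = 3.5
cz_3 = 5.5
r_3 = 1.5
h_3 = 2
cx_4 = 10
cy_4 = 2
cz_4 = 10.5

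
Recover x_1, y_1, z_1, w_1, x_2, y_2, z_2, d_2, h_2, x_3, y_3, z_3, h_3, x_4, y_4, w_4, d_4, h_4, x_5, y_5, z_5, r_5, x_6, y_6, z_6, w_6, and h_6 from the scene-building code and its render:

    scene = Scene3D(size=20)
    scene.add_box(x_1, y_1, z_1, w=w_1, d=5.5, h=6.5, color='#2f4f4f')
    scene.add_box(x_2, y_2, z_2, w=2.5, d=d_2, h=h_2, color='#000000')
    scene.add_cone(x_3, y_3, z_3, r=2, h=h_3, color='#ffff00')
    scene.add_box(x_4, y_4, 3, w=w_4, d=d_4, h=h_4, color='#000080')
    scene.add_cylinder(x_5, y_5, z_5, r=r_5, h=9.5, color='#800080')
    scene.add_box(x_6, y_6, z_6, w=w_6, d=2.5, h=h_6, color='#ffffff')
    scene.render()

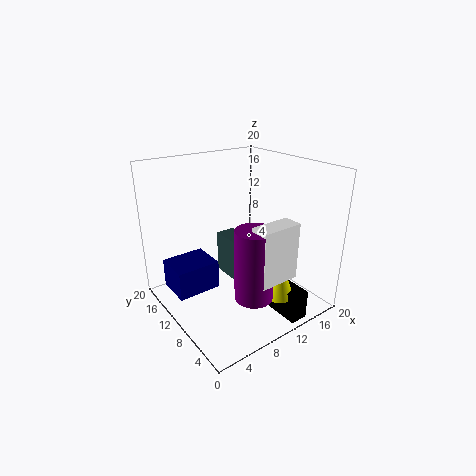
x_1 = 11, y_1 = 11.5, z_1 = 1.5, w_1 = 3, x_2 = 12, y_2 = 0.5, z_2 = 0.5, d_2 = 7, h_2 = 4, x_3 = 12, y_3 = 3.5, z_3 = 3.5, h_3 = 5.5, x_4 = 1, y_4 = 10.5, w_4 = 6, d_4 = 5, h_4 = 4, x_5 = 8.5, y_5 = 4.5, z_5 = 4, r_5 = 2.5, x_6 = 8, y_6 = 2, z_6 = 6.5, w_6 = 5.5, h_6 = 7.5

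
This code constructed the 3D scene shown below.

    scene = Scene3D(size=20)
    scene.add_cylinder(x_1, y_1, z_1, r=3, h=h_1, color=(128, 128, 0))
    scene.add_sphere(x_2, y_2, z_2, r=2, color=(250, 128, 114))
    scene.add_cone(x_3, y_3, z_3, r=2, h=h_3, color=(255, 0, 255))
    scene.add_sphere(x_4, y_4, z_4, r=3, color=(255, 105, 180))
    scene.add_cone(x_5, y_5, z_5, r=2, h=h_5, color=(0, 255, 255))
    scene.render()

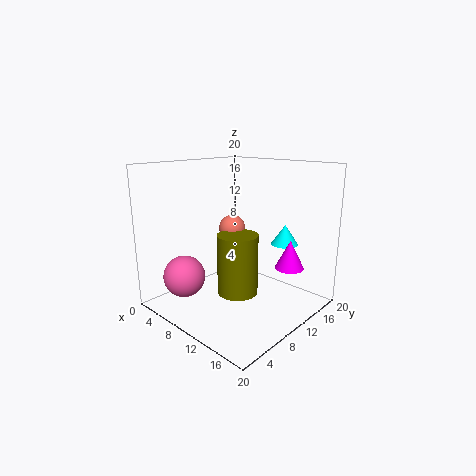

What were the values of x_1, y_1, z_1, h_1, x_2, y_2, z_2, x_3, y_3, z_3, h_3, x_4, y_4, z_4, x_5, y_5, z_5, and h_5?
x_1 = 9; y_1 = 11; z_1 = 1; h_1 = 9; x_2 = 6; y_2 = 13; z_2 = 10; x_3 = 16; y_3 = 14; z_3 = 6; h_3 = 4; x_4 = 4; y_4 = 5; z_4 = 4; x_5 = 13; y_5 = 17; z_5 = 8; h_5 = 3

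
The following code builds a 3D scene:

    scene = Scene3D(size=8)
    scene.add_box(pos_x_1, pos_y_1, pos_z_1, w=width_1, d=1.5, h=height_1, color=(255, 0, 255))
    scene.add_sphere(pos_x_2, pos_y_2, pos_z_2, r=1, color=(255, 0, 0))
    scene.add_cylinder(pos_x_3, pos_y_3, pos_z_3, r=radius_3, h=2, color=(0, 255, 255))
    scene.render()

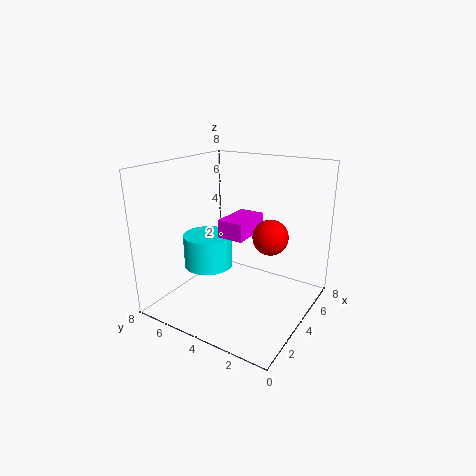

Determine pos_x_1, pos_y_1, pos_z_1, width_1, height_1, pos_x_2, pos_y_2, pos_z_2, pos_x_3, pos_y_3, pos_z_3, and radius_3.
pos_x_1 = 3.5, pos_y_1 = 3.5, pos_z_1 = 4, width_1 = 2.5, height_1 = 1, pos_x_2 = 5, pos_y_2 = 2.5, pos_z_2 = 4, pos_x_3 = 4.5, pos_y_3 = 6.5, pos_z_3 = 1.5, radius_3 = 1.5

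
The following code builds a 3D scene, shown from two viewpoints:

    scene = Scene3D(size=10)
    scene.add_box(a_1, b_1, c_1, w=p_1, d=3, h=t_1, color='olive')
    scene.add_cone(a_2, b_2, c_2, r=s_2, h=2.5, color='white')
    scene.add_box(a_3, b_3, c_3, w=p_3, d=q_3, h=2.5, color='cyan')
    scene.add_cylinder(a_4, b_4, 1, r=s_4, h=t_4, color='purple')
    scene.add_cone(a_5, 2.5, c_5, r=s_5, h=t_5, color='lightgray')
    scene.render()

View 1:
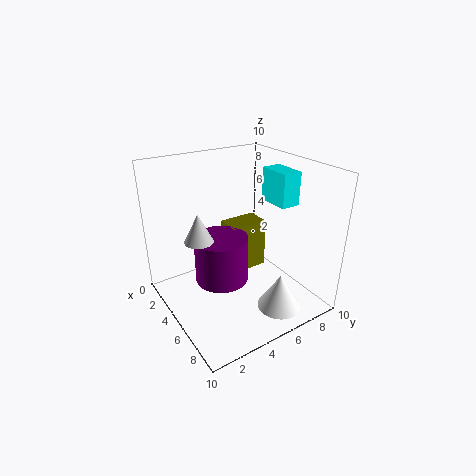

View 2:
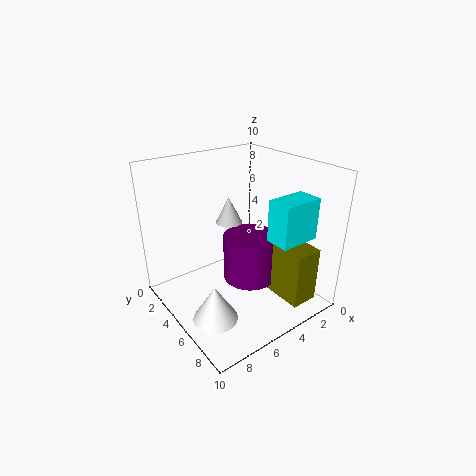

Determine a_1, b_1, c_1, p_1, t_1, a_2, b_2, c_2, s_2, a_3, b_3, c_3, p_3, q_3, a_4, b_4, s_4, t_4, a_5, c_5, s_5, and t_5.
a_1 = 1; b_1 = 6; c_1 = 0.5; p_1 = 2; t_1 = 4; a_2 = 8; b_2 = 6.5; c_2 = 0.5; s_2 = 1.5; a_3 = 3; b_3 = 8.5; c_3 = 6.5; p_3 = 2.5; q_3 = 1.5; a_4 = 3.5; b_4 = 4.5; s_4 = 2; t_4 = 3.5; a_5 = 4; c_5 = 5; s_5 = 1; t_5 = 2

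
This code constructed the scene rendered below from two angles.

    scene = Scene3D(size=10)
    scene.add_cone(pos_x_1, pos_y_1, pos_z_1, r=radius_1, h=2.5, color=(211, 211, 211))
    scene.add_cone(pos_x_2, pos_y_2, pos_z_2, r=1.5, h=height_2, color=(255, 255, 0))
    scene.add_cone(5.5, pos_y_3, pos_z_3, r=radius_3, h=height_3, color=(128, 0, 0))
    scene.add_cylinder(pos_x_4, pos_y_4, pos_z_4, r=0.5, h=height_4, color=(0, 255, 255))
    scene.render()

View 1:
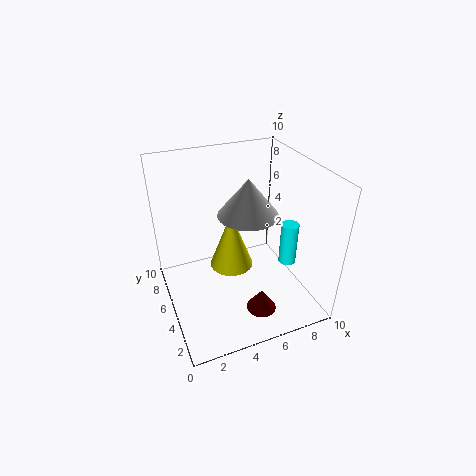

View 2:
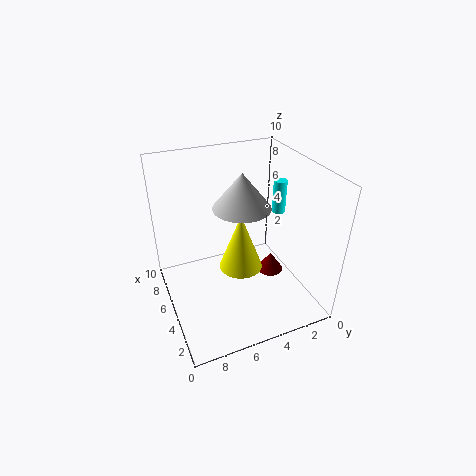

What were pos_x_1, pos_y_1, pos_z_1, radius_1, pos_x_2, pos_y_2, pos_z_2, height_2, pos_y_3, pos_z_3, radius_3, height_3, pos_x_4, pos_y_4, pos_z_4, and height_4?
pos_x_1 = 5.5; pos_y_1 = 4.5; pos_z_1 = 7; radius_1 = 2; pos_x_2 = 4.5; pos_y_2 = 5; pos_z_2 = 3; height_2 = 4; pos_y_3 = 2; pos_z_3 = 1; radius_3 = 1; height_3 = 1.5; pos_x_4 = 6.5; pos_y_4 = 1; pos_z_4 = 5.5; height_4 = 2.5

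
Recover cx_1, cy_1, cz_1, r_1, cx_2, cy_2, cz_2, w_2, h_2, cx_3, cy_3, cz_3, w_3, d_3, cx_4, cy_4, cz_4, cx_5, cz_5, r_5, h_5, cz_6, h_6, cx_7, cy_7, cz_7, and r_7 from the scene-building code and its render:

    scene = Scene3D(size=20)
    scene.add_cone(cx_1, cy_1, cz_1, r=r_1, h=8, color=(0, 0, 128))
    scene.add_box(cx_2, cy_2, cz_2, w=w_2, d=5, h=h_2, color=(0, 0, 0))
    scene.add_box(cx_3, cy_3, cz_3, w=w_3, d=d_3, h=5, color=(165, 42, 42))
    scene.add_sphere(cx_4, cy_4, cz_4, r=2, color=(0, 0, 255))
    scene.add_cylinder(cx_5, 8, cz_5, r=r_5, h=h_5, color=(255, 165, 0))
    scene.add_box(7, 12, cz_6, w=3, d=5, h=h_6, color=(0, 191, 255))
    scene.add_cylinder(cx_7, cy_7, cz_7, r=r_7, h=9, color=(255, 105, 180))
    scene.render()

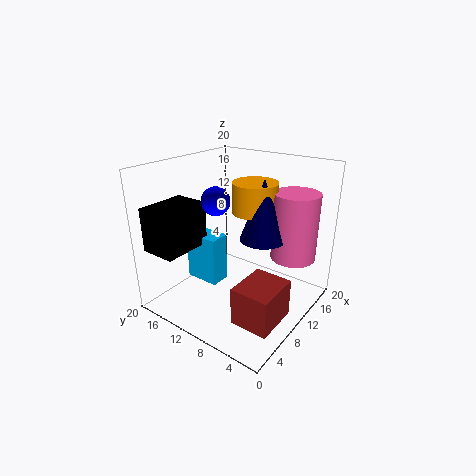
cx_1 = 10
cy_1 = 6
cz_1 = 11
r_1 = 3
cx_2 = 1
cy_2 = 14
cz_2 = 9
w_2 = 7
h_2 = 6
cx_3 = 3
cy_3 = 1
cz_3 = 2
w_3 = 6
d_3 = 5
cx_4 = 9
cy_4 = 13
cz_4 = 15
cx_5 = 11
cz_5 = 14
r_5 = 3
h_5 = 4
cz_6 = 3
h_6 = 7
cx_7 = 13
cy_7 = 3
cz_7 = 8
r_7 = 3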